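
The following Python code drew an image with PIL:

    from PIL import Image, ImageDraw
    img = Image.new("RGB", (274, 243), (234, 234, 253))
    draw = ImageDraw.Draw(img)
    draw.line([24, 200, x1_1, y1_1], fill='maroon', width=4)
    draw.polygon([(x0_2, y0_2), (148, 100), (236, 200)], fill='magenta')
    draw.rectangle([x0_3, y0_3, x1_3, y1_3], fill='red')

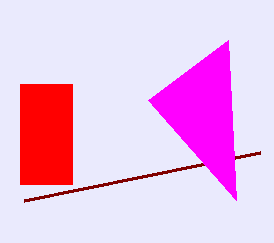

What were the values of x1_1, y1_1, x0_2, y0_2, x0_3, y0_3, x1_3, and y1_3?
x1_1 = 260, y1_1 = 152, x0_2 = 228, y0_2 = 40, x0_3 = 20, y0_3 = 84, x1_3 = 72, y1_3 = 184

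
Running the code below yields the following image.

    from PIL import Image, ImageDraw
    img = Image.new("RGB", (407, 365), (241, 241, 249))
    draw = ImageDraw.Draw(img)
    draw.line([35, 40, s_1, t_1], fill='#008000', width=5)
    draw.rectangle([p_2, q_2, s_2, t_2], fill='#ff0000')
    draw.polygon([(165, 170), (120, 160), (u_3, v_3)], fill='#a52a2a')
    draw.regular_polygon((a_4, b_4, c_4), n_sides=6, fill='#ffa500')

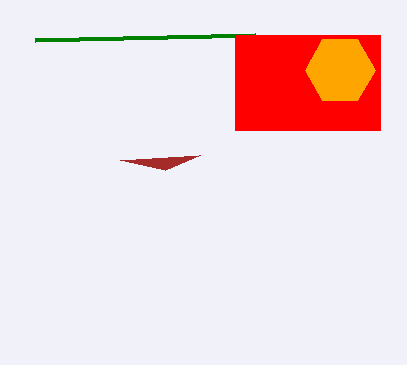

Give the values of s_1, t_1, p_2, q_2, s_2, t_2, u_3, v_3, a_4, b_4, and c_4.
s_1 = 255
t_1 = 35
p_2 = 235
q_2 = 35
s_2 = 380
t_2 = 130
u_3 = 200
v_3 = 155
a_4 = 340
b_4 = 70
c_4 = 35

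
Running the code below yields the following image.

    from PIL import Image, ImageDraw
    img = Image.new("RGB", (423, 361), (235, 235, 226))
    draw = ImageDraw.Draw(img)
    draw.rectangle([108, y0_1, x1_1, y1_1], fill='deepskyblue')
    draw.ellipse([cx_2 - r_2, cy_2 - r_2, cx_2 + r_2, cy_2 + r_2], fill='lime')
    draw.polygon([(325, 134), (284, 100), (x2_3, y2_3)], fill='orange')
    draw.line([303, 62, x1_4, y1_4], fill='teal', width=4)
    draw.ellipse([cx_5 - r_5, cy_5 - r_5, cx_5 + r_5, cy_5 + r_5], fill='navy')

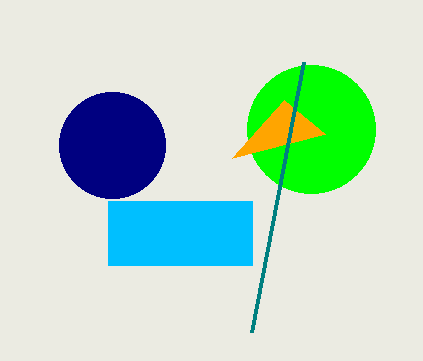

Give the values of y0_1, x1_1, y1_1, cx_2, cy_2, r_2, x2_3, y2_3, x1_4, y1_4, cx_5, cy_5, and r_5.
y0_1 = 201, x1_1 = 252, y1_1 = 265, cx_2 = 311, cy_2 = 129, r_2 = 64, x2_3 = 232, y2_3 = 158, x1_4 = 251, y1_4 = 332, cx_5 = 112, cy_5 = 145, r_5 = 53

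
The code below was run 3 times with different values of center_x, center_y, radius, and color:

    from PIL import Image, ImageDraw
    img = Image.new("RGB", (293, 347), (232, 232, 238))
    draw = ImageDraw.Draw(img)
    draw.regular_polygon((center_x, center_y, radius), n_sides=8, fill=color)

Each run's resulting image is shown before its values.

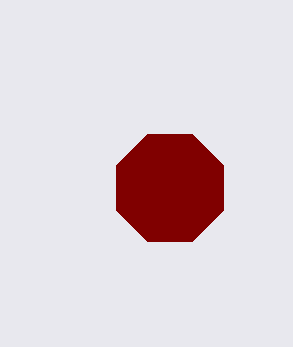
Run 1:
center_x = 170; center_y = 188; radius = 58; color = 'maroon'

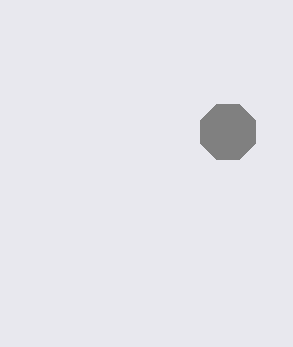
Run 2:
center_x = 228, center_y = 132, radius = 30, color = 'gray'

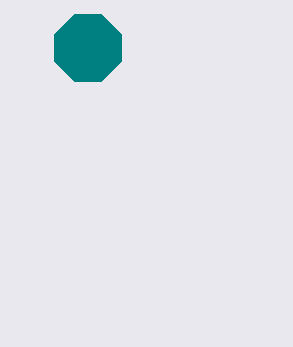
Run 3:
center_x = 88; center_y = 48; radius = 36; color = 'teal'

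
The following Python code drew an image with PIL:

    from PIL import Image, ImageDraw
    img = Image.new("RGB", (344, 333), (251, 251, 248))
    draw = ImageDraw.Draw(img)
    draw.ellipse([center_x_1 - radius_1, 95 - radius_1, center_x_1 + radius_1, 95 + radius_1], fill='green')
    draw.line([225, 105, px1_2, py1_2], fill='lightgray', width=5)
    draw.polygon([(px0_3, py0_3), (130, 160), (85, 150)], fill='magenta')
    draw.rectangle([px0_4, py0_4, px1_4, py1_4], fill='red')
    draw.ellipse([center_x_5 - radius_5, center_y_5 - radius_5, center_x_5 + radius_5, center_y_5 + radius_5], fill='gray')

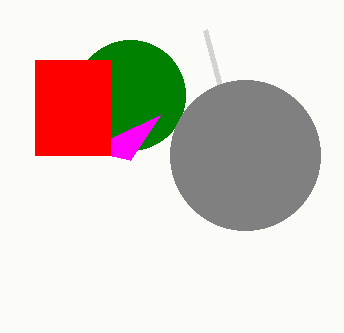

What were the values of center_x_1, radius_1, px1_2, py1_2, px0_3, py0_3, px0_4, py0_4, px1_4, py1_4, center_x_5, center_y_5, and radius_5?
center_x_1 = 130
radius_1 = 55
px1_2 = 205
py1_2 = 30
px0_3 = 160
py0_3 = 115
px0_4 = 35
py0_4 = 60
px1_4 = 110
py1_4 = 155
center_x_5 = 245
center_y_5 = 155
radius_5 = 75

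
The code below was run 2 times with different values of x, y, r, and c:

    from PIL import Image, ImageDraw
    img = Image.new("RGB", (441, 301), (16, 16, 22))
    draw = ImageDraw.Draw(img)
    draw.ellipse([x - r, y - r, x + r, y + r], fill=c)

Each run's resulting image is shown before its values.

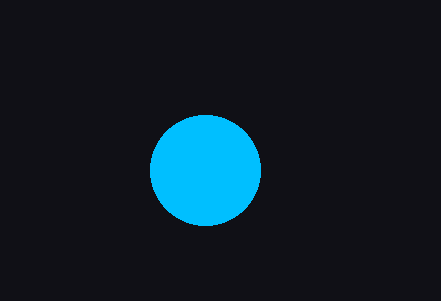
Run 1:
x = 205; y = 170; r = 55; c = 'deepskyblue'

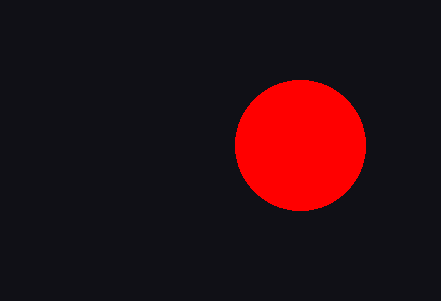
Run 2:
x = 300; y = 145; r = 65; c = 'red'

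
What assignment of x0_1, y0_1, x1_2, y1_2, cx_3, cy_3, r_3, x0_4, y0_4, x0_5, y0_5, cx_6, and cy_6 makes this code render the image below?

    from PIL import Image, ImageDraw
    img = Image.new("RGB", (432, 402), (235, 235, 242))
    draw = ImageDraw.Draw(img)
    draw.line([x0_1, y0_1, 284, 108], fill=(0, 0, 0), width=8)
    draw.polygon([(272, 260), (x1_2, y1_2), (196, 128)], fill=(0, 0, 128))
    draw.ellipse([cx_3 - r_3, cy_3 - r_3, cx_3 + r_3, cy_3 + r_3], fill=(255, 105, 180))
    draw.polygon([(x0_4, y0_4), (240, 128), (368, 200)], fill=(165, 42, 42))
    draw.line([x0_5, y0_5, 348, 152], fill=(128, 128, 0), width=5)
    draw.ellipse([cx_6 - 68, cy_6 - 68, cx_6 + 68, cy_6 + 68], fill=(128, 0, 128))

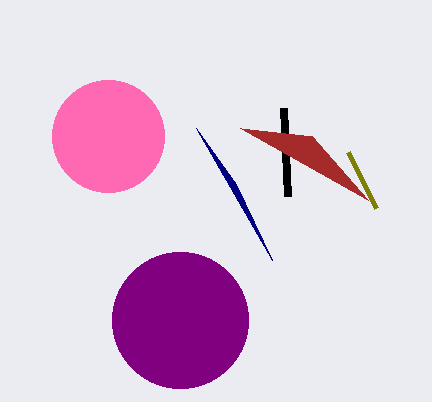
x0_1 = 288, y0_1 = 196, x1_2 = 236, y1_2 = 184, cx_3 = 108, cy_3 = 136, r_3 = 56, x0_4 = 312, y0_4 = 136, x0_5 = 376, y0_5 = 208, cx_6 = 180, cy_6 = 320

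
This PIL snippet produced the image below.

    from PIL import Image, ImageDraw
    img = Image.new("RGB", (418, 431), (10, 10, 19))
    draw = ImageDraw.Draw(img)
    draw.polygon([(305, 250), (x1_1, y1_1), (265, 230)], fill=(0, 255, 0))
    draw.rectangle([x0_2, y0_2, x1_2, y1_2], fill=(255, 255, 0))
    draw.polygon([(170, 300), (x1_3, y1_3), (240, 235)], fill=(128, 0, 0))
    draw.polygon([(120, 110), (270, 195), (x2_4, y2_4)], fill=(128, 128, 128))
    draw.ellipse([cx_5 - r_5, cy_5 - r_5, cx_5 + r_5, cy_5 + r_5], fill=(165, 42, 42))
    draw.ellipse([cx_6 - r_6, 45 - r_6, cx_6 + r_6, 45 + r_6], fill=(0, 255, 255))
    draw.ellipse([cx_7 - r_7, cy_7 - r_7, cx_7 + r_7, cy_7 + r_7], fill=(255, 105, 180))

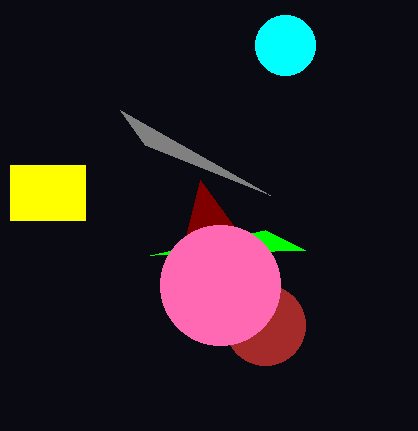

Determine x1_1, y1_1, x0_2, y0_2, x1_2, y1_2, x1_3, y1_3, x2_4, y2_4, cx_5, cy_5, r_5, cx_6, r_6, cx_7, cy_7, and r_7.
x1_1 = 150; y1_1 = 255; x0_2 = 10; y0_2 = 165; x1_2 = 85; y1_2 = 220; x1_3 = 200; y1_3 = 180; x2_4 = 145; y2_4 = 145; cx_5 = 265; cy_5 = 325; r_5 = 40; cx_6 = 285; r_6 = 30; cx_7 = 220; cy_7 = 285; r_7 = 60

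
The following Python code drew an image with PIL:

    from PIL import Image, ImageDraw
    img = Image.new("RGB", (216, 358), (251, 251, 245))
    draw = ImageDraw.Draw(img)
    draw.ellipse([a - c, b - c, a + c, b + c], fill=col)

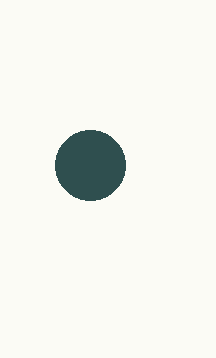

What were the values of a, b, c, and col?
a = 90; b = 165; c = 35; col = 'darkslategray'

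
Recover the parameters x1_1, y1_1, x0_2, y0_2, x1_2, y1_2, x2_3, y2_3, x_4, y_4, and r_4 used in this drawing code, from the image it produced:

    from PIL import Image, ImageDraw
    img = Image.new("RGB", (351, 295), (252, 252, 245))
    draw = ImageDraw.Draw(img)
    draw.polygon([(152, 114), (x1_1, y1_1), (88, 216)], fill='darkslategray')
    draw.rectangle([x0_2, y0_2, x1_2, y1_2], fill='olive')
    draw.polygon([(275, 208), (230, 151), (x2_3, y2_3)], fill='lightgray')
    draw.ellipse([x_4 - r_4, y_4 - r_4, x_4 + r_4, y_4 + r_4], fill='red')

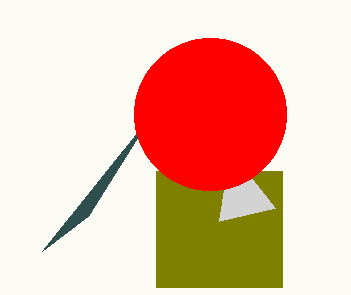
x1_1 = 42, y1_1 = 251, x0_2 = 156, y0_2 = 171, x1_2 = 282, y1_2 = 287, x2_3 = 219, y2_3 = 221, x_4 = 210, y_4 = 114, r_4 = 76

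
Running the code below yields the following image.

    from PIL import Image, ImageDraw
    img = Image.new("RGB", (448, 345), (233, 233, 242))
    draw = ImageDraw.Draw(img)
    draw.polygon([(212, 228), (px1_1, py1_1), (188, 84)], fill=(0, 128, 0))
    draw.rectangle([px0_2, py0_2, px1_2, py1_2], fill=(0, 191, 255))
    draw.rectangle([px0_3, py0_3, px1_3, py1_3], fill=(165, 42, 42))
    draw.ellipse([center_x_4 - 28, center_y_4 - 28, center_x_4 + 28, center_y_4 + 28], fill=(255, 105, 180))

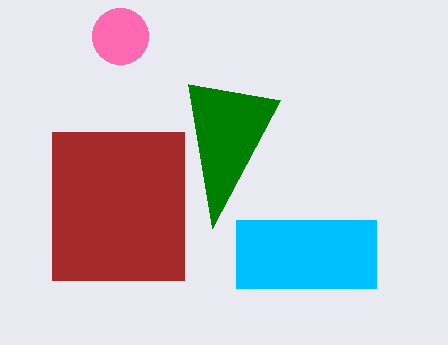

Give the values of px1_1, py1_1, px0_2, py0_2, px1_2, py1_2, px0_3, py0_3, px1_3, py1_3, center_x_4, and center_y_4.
px1_1 = 280
py1_1 = 100
px0_2 = 236
py0_2 = 220
px1_2 = 376
py1_2 = 288
px0_3 = 52
py0_3 = 132
px1_3 = 184
py1_3 = 280
center_x_4 = 120
center_y_4 = 36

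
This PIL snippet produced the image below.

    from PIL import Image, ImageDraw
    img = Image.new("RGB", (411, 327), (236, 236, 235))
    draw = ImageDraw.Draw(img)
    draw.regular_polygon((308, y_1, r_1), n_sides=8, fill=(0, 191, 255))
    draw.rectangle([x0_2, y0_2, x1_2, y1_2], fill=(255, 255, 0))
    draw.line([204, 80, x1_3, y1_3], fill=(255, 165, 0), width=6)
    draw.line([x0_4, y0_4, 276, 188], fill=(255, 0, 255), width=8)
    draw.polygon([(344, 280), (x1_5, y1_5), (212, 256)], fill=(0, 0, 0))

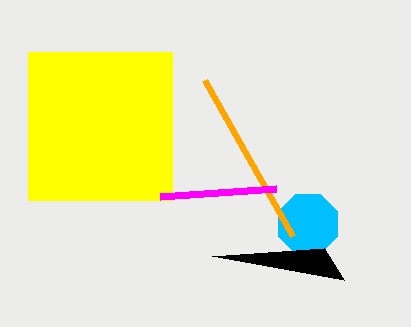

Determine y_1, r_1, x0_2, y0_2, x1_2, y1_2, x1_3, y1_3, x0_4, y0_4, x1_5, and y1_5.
y_1 = 224
r_1 = 32
x0_2 = 28
y0_2 = 52
x1_2 = 172
y1_2 = 200
x1_3 = 292
y1_3 = 236
x0_4 = 160
y0_4 = 196
x1_5 = 324
y1_5 = 248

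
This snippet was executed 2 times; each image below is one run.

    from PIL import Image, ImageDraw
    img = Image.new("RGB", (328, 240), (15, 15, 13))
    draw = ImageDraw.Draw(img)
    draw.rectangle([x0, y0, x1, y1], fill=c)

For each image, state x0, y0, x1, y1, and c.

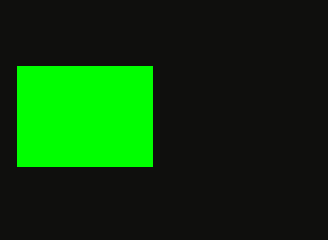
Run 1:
x0 = 17
y0 = 66
x1 = 152
y1 = 166
c = 'lime'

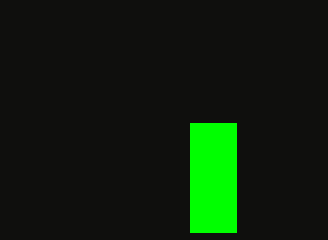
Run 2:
x0 = 190, y0 = 123, x1 = 236, y1 = 232, c = 'lime'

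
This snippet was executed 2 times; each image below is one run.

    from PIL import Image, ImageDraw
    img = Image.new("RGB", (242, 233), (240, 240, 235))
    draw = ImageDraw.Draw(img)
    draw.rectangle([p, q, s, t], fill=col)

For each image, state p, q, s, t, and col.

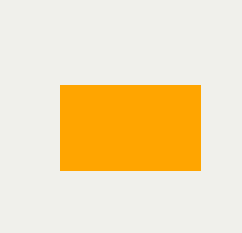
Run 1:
p = 60
q = 85
s = 200
t = 170
col = 'orange'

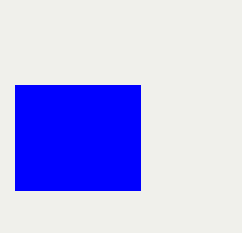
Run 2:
p = 15
q = 85
s = 140
t = 190
col = 'blue'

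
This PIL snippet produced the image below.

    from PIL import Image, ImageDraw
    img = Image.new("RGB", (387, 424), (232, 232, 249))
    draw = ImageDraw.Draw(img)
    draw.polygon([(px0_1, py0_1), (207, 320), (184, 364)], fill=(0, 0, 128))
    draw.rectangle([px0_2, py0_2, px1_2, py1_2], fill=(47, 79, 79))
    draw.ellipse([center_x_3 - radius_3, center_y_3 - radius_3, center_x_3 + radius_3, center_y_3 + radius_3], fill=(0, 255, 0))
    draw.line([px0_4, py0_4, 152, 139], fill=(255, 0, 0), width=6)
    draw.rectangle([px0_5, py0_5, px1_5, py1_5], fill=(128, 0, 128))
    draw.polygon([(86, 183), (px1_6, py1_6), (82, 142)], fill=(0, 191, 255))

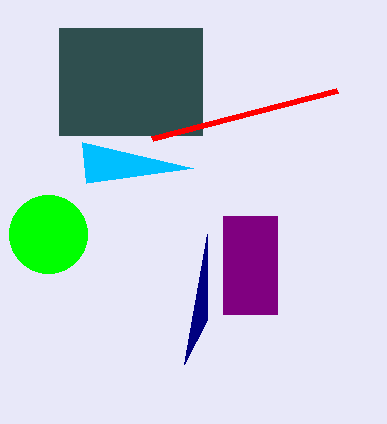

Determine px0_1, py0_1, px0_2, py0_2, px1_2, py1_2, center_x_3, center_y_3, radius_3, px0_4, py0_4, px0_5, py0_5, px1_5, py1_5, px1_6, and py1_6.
px0_1 = 207, py0_1 = 234, px0_2 = 59, py0_2 = 28, px1_2 = 202, py1_2 = 135, center_x_3 = 48, center_y_3 = 234, radius_3 = 39, px0_4 = 337, py0_4 = 91, px0_5 = 223, py0_5 = 216, px1_5 = 277, py1_5 = 314, px1_6 = 193, py1_6 = 168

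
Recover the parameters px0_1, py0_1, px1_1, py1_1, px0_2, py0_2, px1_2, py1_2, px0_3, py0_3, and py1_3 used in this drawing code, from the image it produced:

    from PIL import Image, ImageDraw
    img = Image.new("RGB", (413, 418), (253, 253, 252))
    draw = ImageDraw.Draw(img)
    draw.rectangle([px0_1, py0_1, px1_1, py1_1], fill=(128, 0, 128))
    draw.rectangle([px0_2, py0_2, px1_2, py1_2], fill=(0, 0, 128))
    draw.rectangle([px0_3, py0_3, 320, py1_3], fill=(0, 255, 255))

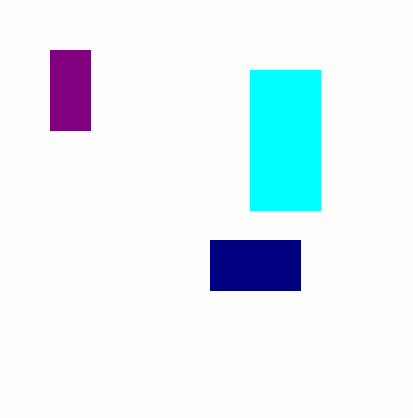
px0_1 = 50, py0_1 = 50, px1_1 = 90, py1_1 = 130, px0_2 = 210, py0_2 = 240, px1_2 = 300, py1_2 = 290, px0_3 = 250, py0_3 = 70, py1_3 = 210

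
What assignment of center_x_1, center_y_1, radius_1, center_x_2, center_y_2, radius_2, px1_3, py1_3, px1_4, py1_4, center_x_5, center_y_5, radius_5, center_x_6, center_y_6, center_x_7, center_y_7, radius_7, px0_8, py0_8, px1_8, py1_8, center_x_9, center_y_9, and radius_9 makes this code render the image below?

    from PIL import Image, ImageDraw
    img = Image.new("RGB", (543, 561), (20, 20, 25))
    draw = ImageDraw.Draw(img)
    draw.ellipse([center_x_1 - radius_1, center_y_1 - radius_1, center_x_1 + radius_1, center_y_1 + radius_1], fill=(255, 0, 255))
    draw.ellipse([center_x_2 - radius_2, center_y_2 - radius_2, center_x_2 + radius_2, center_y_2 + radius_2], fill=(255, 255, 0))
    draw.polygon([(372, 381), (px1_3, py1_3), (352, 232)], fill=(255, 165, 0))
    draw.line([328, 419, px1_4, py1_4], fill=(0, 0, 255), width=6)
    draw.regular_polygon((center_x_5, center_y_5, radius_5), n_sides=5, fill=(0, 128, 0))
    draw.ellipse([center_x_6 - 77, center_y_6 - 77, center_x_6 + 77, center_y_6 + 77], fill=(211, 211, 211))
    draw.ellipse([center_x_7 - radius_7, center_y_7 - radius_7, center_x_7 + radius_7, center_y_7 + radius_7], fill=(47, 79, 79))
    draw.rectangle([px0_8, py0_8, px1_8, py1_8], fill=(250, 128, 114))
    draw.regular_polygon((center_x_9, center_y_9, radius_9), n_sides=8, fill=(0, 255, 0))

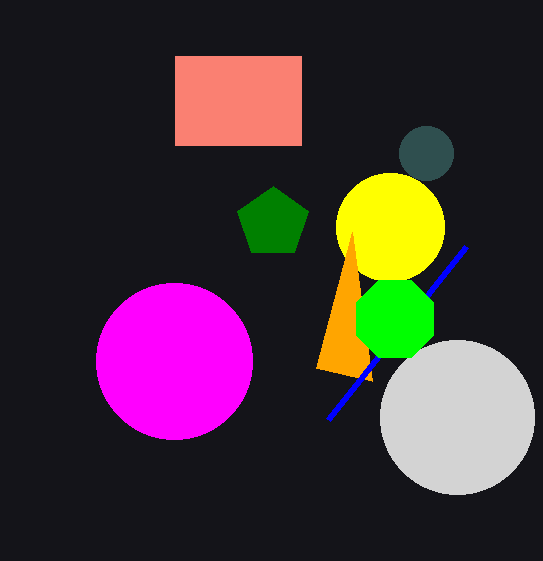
center_x_1 = 174
center_y_1 = 361
radius_1 = 78
center_x_2 = 390
center_y_2 = 227
radius_2 = 54
px1_3 = 316
py1_3 = 368
px1_4 = 466
py1_4 = 246
center_x_5 = 273
center_y_5 = 223
radius_5 = 37
center_x_6 = 457
center_y_6 = 417
center_x_7 = 426
center_y_7 = 153
radius_7 = 27
px0_8 = 175
py0_8 = 56
px1_8 = 301
py1_8 = 145
center_x_9 = 395
center_y_9 = 319
radius_9 = 42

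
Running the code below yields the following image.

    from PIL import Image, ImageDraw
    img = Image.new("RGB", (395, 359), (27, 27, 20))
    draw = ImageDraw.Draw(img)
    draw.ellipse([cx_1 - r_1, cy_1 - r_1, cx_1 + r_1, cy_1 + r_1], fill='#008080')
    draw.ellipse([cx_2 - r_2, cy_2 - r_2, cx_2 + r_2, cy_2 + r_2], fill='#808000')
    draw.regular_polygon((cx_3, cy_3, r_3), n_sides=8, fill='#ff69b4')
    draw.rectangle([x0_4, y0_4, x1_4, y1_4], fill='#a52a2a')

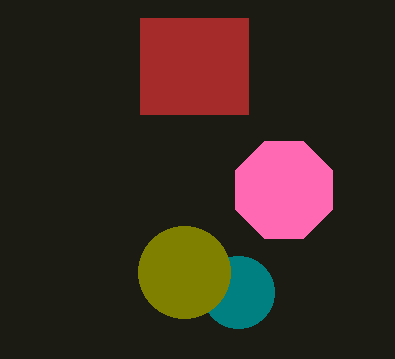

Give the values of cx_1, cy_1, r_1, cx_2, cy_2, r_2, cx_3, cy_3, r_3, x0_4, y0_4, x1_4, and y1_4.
cx_1 = 238, cy_1 = 292, r_1 = 36, cx_2 = 184, cy_2 = 272, r_2 = 46, cx_3 = 284, cy_3 = 190, r_3 = 52, x0_4 = 140, y0_4 = 18, x1_4 = 248, y1_4 = 114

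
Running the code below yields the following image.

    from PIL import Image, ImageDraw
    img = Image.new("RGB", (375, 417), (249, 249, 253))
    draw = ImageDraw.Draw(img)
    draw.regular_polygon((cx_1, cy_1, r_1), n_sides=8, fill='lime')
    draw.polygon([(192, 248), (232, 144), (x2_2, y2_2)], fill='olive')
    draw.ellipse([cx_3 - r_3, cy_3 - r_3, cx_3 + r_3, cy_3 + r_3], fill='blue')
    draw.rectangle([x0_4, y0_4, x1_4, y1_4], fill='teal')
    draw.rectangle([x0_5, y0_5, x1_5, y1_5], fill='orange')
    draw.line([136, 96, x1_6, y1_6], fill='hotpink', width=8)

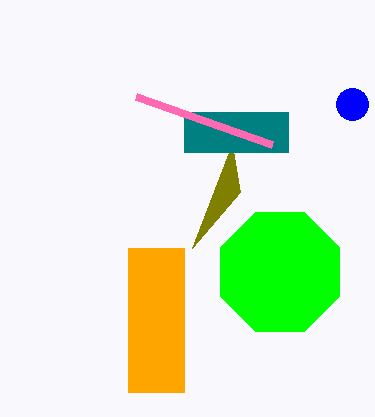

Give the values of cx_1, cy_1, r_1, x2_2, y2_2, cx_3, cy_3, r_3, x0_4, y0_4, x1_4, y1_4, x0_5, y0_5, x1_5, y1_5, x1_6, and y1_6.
cx_1 = 280
cy_1 = 272
r_1 = 64
x2_2 = 240
y2_2 = 192
cx_3 = 352
cy_3 = 104
r_3 = 16
x0_4 = 184
y0_4 = 112
x1_4 = 288
y1_4 = 152
x0_5 = 128
y0_5 = 248
x1_5 = 184
y1_5 = 392
x1_6 = 272
y1_6 = 144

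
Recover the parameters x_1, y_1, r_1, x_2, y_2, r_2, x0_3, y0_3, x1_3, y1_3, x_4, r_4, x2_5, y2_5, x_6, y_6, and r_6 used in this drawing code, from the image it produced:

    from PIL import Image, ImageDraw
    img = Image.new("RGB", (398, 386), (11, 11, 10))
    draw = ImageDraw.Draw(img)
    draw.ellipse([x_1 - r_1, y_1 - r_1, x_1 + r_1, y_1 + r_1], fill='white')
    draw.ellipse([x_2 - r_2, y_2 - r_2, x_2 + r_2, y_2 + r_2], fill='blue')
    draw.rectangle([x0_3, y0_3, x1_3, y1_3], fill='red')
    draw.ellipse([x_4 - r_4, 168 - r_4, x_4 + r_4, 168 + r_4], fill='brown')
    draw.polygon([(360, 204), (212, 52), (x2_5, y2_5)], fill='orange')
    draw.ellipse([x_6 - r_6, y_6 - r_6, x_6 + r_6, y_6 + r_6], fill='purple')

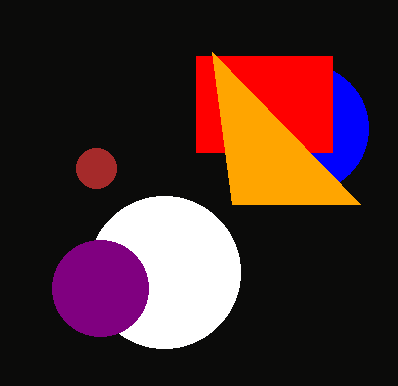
x_1 = 164; y_1 = 272; r_1 = 76; x_2 = 304; y_2 = 128; r_2 = 64; x0_3 = 196; y0_3 = 56; x1_3 = 332; y1_3 = 152; x_4 = 96; r_4 = 20; x2_5 = 232; y2_5 = 204; x_6 = 100; y_6 = 288; r_6 = 48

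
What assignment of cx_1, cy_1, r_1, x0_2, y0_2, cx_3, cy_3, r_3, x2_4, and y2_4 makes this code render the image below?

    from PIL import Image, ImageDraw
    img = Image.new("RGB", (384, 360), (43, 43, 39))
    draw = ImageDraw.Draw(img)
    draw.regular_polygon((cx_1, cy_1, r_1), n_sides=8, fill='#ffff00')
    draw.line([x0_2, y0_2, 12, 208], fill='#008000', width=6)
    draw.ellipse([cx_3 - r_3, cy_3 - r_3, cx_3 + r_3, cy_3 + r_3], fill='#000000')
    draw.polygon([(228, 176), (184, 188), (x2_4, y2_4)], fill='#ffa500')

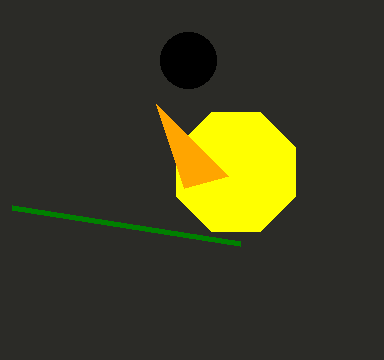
cx_1 = 236
cy_1 = 172
r_1 = 64
x0_2 = 240
y0_2 = 244
cx_3 = 188
cy_3 = 60
r_3 = 28
x2_4 = 156
y2_4 = 104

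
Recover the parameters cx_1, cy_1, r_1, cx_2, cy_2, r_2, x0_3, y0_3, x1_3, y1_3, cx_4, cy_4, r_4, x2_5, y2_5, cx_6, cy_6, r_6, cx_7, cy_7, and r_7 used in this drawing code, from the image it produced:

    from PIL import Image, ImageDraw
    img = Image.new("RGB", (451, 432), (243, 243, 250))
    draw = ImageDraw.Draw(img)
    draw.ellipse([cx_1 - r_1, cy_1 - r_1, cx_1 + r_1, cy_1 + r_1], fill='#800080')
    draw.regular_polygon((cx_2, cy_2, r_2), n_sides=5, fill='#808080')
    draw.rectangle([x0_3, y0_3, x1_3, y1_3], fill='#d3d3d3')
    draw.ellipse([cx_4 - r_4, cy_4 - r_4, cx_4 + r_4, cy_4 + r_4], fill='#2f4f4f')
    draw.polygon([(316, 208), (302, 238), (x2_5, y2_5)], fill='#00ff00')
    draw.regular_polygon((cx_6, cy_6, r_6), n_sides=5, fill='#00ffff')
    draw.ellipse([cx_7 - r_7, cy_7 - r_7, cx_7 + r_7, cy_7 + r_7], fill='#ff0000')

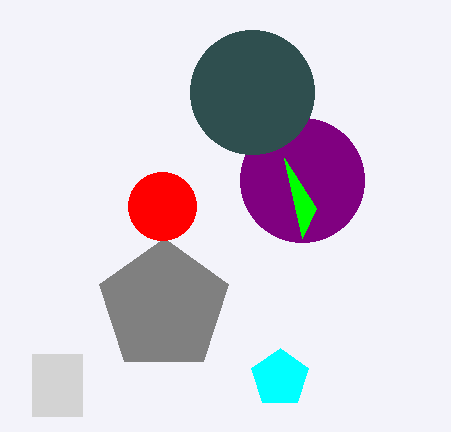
cx_1 = 302, cy_1 = 180, r_1 = 62, cx_2 = 164, cy_2 = 306, r_2 = 68, x0_3 = 32, y0_3 = 354, x1_3 = 82, y1_3 = 416, cx_4 = 252, cy_4 = 92, r_4 = 62, x2_5 = 284, y2_5 = 158, cx_6 = 280, cy_6 = 378, r_6 = 30, cx_7 = 162, cy_7 = 206, r_7 = 34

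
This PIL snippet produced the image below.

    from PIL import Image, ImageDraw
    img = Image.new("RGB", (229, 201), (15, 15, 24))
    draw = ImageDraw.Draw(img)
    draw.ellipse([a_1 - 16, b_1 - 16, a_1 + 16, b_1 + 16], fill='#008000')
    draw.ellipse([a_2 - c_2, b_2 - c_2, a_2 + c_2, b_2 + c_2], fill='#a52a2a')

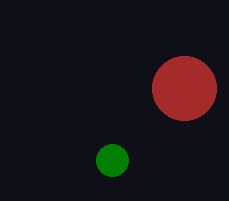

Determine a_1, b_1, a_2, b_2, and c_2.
a_1 = 112
b_1 = 160
a_2 = 184
b_2 = 88
c_2 = 32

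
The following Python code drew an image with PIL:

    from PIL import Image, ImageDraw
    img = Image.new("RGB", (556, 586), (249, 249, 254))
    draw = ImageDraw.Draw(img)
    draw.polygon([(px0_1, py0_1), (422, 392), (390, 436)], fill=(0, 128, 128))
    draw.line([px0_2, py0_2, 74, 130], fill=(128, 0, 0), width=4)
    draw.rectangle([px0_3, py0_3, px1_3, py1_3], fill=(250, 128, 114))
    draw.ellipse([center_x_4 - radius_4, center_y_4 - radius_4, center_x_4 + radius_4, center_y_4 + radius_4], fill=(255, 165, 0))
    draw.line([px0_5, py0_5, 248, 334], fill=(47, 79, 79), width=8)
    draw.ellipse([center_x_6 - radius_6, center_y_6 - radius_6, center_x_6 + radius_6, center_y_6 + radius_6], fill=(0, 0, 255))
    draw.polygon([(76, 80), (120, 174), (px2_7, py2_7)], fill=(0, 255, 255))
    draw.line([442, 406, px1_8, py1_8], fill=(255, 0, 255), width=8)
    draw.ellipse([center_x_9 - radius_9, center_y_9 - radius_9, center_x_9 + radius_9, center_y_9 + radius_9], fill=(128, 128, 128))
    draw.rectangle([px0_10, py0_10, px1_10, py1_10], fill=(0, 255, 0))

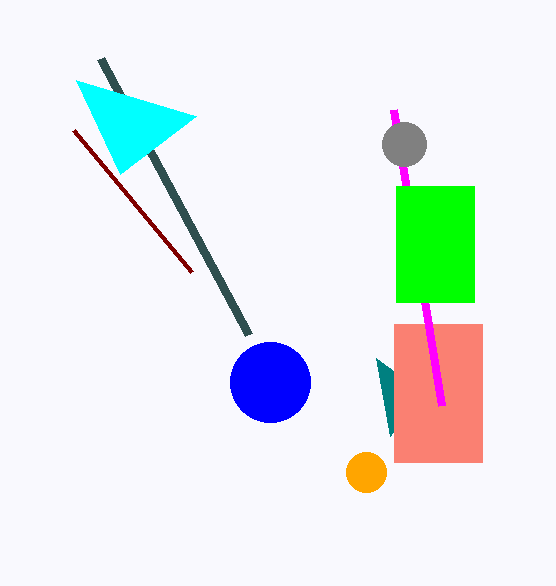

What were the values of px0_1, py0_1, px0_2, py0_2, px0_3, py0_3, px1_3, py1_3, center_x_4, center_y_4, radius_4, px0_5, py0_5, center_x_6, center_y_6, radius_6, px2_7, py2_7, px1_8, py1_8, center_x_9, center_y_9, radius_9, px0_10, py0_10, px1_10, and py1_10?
px0_1 = 376, py0_1 = 358, px0_2 = 192, py0_2 = 272, px0_3 = 394, py0_3 = 324, px1_3 = 482, py1_3 = 462, center_x_4 = 366, center_y_4 = 472, radius_4 = 20, px0_5 = 100, py0_5 = 58, center_x_6 = 270, center_y_6 = 382, radius_6 = 40, px2_7 = 196, py2_7 = 116, px1_8 = 394, py1_8 = 110, center_x_9 = 404, center_y_9 = 144, radius_9 = 22, px0_10 = 396, py0_10 = 186, px1_10 = 474, py1_10 = 302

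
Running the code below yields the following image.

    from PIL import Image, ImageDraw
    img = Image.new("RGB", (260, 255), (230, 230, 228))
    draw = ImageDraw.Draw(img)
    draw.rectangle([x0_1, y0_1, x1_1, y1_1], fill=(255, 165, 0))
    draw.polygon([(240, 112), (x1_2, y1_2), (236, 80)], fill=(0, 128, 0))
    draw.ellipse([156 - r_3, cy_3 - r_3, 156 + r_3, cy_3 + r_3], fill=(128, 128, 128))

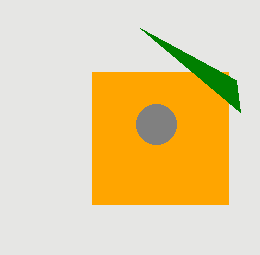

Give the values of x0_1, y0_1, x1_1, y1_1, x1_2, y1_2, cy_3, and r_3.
x0_1 = 92
y0_1 = 72
x1_1 = 228
y1_1 = 204
x1_2 = 140
y1_2 = 28
cy_3 = 124
r_3 = 20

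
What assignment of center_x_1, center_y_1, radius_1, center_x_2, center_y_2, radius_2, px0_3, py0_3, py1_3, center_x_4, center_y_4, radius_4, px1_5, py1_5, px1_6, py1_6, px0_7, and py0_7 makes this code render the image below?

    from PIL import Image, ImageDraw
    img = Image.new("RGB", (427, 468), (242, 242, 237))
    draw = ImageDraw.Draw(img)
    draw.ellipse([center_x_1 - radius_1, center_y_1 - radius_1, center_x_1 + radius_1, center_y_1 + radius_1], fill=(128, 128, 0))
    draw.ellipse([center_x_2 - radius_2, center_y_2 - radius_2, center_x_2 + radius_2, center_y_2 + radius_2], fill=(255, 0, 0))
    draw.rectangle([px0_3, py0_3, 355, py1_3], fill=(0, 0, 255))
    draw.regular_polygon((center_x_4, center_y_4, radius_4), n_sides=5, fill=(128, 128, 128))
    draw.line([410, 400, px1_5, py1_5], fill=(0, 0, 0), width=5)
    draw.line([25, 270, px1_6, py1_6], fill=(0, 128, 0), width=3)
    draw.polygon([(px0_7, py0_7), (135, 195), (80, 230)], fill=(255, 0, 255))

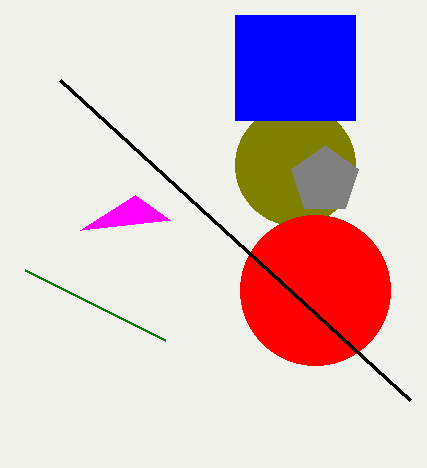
center_x_1 = 295; center_y_1 = 165; radius_1 = 60; center_x_2 = 315; center_y_2 = 290; radius_2 = 75; px0_3 = 235; py0_3 = 15; py1_3 = 120; center_x_4 = 325; center_y_4 = 180; radius_4 = 35; px1_5 = 60; py1_5 = 80; px1_6 = 165; py1_6 = 340; px0_7 = 170; py0_7 = 220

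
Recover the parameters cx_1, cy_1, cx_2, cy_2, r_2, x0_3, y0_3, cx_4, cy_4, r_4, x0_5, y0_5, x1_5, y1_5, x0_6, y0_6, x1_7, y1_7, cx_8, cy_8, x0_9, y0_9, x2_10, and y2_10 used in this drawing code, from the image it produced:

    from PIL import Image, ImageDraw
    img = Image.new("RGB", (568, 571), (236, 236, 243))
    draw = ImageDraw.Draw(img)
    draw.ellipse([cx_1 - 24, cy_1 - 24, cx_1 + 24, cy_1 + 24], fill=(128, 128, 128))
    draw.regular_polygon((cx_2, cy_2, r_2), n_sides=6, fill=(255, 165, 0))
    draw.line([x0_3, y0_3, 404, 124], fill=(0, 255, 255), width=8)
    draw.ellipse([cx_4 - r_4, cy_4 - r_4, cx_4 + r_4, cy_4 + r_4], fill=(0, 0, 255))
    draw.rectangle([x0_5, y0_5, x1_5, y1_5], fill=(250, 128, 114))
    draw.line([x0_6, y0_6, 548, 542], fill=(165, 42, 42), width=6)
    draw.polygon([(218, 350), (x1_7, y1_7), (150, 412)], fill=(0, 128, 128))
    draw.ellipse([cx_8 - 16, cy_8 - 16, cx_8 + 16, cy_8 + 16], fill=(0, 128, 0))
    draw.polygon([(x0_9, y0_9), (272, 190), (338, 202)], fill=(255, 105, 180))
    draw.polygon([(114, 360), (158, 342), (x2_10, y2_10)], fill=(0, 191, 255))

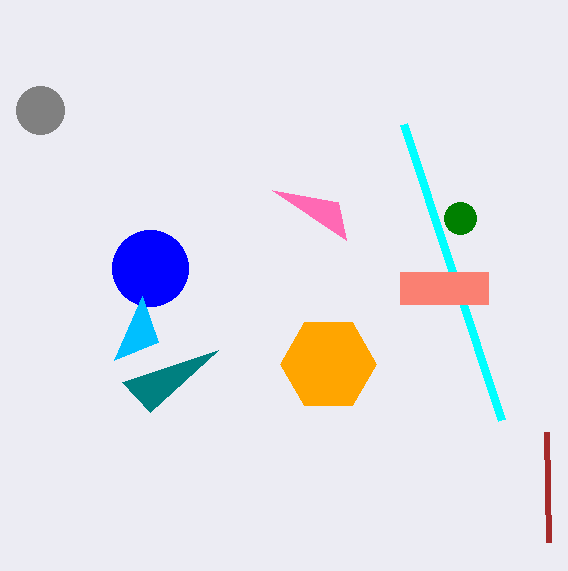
cx_1 = 40; cy_1 = 110; cx_2 = 328; cy_2 = 364; r_2 = 48; x0_3 = 502; y0_3 = 420; cx_4 = 150; cy_4 = 268; r_4 = 38; x0_5 = 400; y0_5 = 272; x1_5 = 488; y1_5 = 304; x0_6 = 546; y0_6 = 432; x1_7 = 122; y1_7 = 382; cx_8 = 460; cy_8 = 218; x0_9 = 346; y0_9 = 240; x2_10 = 142; y2_10 = 296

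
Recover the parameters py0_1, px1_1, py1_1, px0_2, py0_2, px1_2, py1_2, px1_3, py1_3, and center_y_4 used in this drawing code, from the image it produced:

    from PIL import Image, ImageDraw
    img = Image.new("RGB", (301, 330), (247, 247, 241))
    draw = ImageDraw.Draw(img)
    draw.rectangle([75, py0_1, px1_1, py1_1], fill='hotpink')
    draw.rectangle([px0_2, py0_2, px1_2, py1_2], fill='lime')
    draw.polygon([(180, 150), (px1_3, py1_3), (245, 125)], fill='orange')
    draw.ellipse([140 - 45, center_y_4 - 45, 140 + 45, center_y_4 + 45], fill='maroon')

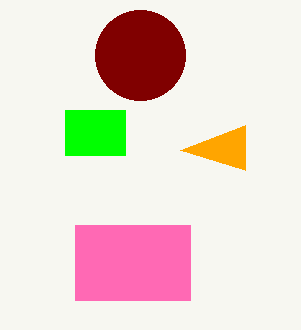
py0_1 = 225; px1_1 = 190; py1_1 = 300; px0_2 = 65; py0_2 = 110; px1_2 = 125; py1_2 = 155; px1_3 = 245; py1_3 = 170; center_y_4 = 55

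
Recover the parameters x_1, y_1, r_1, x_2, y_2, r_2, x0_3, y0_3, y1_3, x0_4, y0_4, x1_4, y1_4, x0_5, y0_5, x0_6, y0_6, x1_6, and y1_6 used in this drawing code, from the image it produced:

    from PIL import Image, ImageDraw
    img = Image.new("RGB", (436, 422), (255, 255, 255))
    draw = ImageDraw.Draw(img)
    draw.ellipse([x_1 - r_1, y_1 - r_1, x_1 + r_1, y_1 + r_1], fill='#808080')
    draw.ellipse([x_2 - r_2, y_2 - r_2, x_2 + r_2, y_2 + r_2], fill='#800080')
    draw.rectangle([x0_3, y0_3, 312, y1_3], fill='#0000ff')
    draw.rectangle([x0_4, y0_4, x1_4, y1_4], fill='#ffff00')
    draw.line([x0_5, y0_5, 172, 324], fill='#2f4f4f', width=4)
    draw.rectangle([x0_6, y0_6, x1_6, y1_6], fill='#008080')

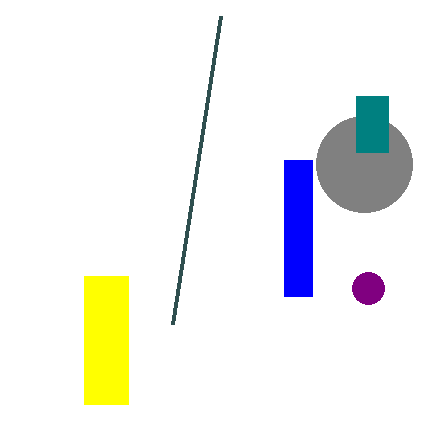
x_1 = 364, y_1 = 164, r_1 = 48, x_2 = 368, y_2 = 288, r_2 = 16, x0_3 = 284, y0_3 = 160, y1_3 = 296, x0_4 = 84, y0_4 = 276, x1_4 = 128, y1_4 = 404, x0_5 = 220, y0_5 = 16, x0_6 = 356, y0_6 = 96, x1_6 = 388, y1_6 = 152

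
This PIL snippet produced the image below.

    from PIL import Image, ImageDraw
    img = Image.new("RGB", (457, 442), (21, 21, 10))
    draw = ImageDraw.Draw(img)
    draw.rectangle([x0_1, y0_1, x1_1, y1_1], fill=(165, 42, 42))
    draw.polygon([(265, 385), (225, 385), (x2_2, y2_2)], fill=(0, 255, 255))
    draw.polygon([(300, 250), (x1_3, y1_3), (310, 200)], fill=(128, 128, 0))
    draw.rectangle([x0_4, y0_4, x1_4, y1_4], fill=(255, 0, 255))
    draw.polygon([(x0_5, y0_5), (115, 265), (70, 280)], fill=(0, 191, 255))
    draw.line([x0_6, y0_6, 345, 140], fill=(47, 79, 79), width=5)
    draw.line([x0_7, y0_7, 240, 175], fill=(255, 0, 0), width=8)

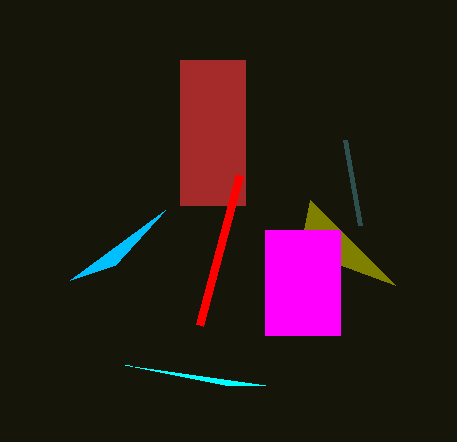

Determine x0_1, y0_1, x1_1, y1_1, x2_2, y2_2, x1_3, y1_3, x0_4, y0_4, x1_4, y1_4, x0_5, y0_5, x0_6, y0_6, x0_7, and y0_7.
x0_1 = 180
y0_1 = 60
x1_1 = 245
y1_1 = 205
x2_2 = 125
y2_2 = 365
x1_3 = 395
y1_3 = 285
x0_4 = 265
y0_4 = 230
x1_4 = 340
y1_4 = 335
x0_5 = 165
y0_5 = 210
x0_6 = 360
y0_6 = 225
x0_7 = 200
y0_7 = 325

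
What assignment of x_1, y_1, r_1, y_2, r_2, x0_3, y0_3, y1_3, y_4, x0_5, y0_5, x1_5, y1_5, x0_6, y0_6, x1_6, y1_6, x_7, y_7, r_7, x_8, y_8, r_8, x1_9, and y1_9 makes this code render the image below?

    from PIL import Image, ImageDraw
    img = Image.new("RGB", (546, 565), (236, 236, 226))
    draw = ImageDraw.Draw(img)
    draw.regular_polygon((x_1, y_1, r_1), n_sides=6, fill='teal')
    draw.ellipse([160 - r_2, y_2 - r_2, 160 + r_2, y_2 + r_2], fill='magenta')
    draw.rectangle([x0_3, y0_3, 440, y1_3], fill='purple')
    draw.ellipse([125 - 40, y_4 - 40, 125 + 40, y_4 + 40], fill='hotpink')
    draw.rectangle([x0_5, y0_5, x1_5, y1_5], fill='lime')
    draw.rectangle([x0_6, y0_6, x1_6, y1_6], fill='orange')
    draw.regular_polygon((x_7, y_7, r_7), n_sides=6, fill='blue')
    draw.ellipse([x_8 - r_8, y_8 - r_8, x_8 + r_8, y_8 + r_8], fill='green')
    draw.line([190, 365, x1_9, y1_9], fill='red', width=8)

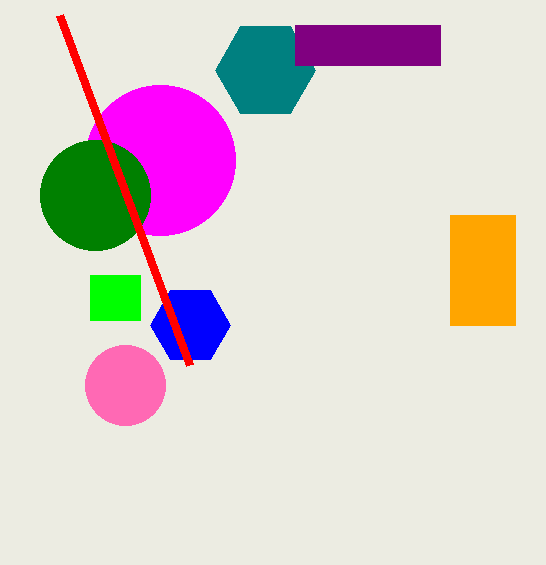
x_1 = 265, y_1 = 70, r_1 = 50, y_2 = 160, r_2 = 75, x0_3 = 295, y0_3 = 25, y1_3 = 65, y_4 = 385, x0_5 = 90, y0_5 = 275, x1_5 = 140, y1_5 = 320, x0_6 = 450, y0_6 = 215, x1_6 = 515, y1_6 = 325, x_7 = 190, y_7 = 325, r_7 = 40, x_8 = 95, y_8 = 195, r_8 = 55, x1_9 = 60, y1_9 = 15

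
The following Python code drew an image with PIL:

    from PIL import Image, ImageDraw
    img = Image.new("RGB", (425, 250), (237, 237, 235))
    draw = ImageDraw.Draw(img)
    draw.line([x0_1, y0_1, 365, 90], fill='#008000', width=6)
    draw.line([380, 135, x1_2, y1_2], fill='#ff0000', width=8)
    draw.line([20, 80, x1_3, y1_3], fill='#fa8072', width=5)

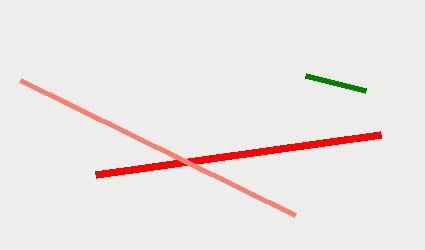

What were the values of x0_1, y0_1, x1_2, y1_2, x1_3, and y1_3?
x0_1 = 305; y0_1 = 75; x1_2 = 95; y1_2 = 175; x1_3 = 295; y1_3 = 215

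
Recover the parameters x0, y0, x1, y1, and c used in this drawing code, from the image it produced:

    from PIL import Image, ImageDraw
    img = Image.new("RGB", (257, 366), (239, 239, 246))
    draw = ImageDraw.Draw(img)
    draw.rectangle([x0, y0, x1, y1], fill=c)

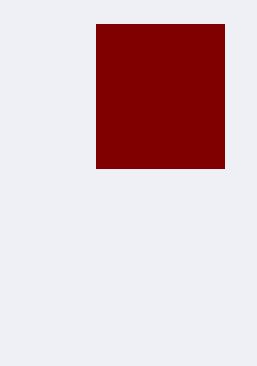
x0 = 96, y0 = 24, x1 = 224, y1 = 168, c = 'maroon'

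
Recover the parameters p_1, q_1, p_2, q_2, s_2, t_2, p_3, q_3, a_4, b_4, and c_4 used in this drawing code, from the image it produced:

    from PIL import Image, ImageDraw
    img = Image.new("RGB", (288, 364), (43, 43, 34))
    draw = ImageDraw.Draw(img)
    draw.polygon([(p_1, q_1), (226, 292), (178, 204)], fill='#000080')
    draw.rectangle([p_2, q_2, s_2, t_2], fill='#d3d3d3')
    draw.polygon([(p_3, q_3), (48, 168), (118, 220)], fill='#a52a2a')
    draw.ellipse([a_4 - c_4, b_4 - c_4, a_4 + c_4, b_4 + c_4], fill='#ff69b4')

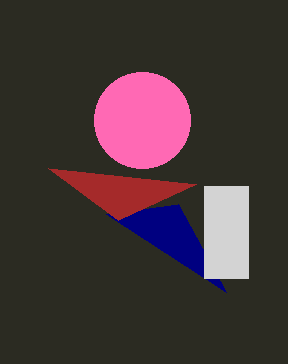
p_1 = 106, q_1 = 214, p_2 = 204, q_2 = 186, s_2 = 248, t_2 = 278, p_3 = 196, q_3 = 184, a_4 = 142, b_4 = 120, c_4 = 48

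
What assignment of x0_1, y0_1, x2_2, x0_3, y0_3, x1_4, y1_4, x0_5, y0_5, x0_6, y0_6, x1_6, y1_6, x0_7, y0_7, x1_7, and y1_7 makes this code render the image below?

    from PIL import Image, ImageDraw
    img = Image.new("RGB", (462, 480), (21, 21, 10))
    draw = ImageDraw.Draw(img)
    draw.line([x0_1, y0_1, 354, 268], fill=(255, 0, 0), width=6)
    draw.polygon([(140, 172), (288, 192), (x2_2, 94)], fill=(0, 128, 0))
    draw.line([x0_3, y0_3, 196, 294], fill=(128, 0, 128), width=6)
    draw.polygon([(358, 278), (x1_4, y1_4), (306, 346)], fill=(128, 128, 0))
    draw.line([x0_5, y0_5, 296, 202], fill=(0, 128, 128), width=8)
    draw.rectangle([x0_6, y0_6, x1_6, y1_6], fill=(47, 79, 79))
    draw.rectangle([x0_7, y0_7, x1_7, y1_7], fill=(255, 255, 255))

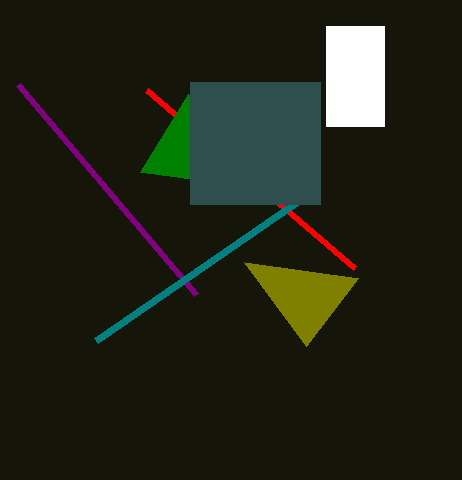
x0_1 = 146; y0_1 = 90; x2_2 = 188; x0_3 = 18; y0_3 = 84; x1_4 = 244; y1_4 = 262; x0_5 = 96; y0_5 = 340; x0_6 = 190; y0_6 = 82; x1_6 = 320; y1_6 = 204; x0_7 = 326; y0_7 = 26; x1_7 = 384; y1_7 = 126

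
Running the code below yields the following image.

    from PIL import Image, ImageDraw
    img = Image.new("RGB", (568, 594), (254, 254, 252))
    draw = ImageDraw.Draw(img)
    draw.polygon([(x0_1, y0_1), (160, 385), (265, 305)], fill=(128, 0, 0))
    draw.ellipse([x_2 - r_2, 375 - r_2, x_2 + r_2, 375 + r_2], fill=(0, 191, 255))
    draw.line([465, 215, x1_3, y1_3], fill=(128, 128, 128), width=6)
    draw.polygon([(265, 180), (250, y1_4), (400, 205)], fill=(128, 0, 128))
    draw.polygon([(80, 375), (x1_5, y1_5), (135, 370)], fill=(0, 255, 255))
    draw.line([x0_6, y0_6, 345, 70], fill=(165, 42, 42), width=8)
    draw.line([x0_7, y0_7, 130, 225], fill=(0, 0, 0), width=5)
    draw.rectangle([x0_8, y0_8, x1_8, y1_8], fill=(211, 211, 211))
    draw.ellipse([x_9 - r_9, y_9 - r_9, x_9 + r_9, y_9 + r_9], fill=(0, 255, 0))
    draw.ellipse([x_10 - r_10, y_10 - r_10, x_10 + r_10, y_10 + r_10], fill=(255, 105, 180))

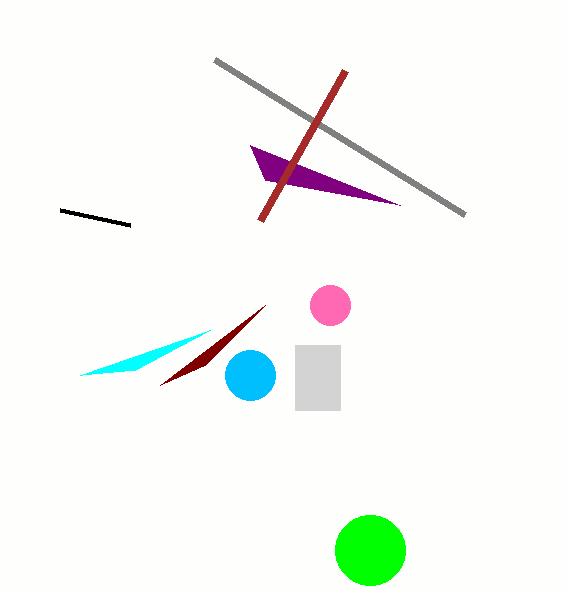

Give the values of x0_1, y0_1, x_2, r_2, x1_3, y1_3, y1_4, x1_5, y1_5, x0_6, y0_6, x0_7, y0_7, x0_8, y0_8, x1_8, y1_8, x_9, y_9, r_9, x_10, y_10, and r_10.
x0_1 = 205, y0_1 = 365, x_2 = 250, r_2 = 25, x1_3 = 215, y1_3 = 60, y1_4 = 145, x1_5 = 210, y1_5 = 330, x0_6 = 260, y0_6 = 220, x0_7 = 60, y0_7 = 210, x0_8 = 295, y0_8 = 345, x1_8 = 340, y1_8 = 410, x_9 = 370, y_9 = 550, r_9 = 35, x_10 = 330, y_10 = 305, r_10 = 20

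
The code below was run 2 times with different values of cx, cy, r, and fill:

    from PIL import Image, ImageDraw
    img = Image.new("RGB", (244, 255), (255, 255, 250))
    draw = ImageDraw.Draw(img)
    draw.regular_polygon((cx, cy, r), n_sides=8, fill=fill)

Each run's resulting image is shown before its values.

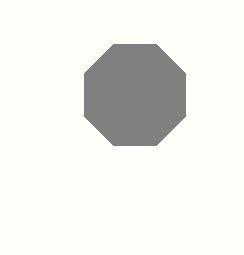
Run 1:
cx = 135
cy = 95
r = 55
fill = 'gray'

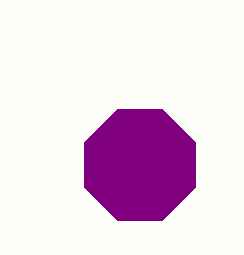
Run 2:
cx = 140
cy = 165
r = 60
fill = 'purple'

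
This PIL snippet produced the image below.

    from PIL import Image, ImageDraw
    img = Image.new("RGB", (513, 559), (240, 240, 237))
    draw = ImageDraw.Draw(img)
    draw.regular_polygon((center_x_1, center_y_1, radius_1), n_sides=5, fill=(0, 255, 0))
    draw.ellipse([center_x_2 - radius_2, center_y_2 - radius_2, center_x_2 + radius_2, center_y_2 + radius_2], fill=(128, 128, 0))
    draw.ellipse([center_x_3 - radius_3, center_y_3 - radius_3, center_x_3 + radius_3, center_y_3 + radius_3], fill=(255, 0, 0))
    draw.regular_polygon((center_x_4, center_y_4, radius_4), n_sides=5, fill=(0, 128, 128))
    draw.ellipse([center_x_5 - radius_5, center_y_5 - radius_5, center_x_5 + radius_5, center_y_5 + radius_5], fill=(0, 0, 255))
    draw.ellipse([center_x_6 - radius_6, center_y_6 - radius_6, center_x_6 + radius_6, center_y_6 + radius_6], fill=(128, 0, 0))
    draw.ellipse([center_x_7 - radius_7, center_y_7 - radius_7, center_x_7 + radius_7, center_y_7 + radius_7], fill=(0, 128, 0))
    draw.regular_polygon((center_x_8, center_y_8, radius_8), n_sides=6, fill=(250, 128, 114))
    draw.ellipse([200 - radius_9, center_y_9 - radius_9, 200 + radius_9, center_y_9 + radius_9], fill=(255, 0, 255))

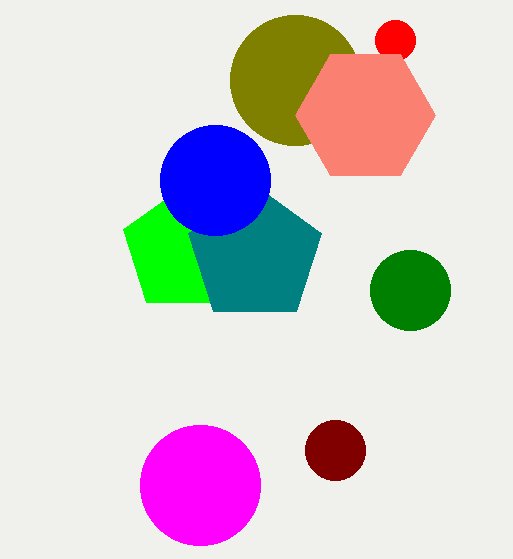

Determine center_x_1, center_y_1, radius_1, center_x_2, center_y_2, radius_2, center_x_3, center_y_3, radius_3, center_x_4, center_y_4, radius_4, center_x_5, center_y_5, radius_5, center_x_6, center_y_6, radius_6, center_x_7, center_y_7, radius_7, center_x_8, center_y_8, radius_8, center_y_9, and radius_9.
center_x_1 = 185
center_y_1 = 250
radius_1 = 65
center_x_2 = 295
center_y_2 = 80
radius_2 = 65
center_x_3 = 395
center_y_3 = 40
radius_3 = 20
center_x_4 = 255
center_y_4 = 255
radius_4 = 70
center_x_5 = 215
center_y_5 = 180
radius_5 = 55
center_x_6 = 335
center_y_6 = 450
radius_6 = 30
center_x_7 = 410
center_y_7 = 290
radius_7 = 40
center_x_8 = 365
center_y_8 = 115
radius_8 = 70
center_y_9 = 485
radius_9 = 60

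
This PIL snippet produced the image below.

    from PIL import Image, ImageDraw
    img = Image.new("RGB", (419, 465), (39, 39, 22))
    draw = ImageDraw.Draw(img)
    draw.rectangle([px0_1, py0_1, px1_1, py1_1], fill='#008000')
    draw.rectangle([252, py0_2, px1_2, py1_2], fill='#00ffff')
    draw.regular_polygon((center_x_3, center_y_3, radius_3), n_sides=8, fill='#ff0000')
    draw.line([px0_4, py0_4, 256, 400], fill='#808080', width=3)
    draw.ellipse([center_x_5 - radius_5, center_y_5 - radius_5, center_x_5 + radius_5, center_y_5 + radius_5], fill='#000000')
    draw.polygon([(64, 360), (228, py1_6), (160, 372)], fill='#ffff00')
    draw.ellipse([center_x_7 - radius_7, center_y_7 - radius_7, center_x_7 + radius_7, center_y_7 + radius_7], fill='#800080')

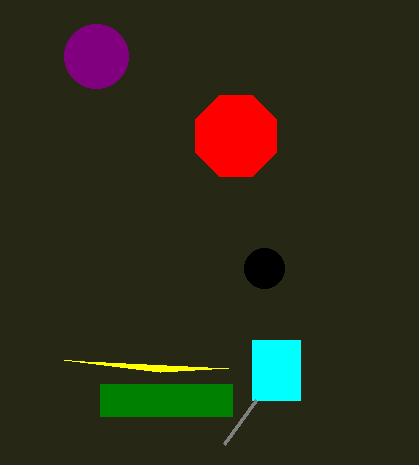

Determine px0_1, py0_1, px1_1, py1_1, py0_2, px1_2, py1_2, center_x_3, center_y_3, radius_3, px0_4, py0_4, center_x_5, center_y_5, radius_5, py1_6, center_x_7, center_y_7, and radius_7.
px0_1 = 100, py0_1 = 384, px1_1 = 232, py1_1 = 416, py0_2 = 340, px1_2 = 300, py1_2 = 400, center_x_3 = 236, center_y_3 = 136, radius_3 = 44, px0_4 = 224, py0_4 = 444, center_x_5 = 264, center_y_5 = 268, radius_5 = 20, py1_6 = 368, center_x_7 = 96, center_y_7 = 56, radius_7 = 32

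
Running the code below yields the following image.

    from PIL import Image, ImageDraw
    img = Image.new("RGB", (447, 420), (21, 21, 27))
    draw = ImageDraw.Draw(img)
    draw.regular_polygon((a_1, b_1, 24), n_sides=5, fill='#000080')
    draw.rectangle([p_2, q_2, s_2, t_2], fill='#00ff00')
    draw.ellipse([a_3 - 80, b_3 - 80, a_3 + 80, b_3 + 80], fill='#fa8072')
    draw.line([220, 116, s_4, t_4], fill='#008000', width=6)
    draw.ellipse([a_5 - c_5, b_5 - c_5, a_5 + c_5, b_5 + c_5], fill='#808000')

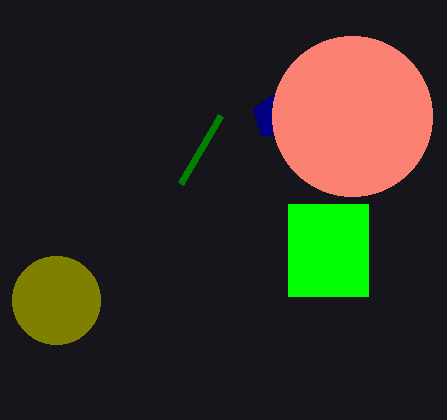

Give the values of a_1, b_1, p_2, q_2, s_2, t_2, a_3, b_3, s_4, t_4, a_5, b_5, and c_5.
a_1 = 276, b_1 = 116, p_2 = 288, q_2 = 204, s_2 = 368, t_2 = 296, a_3 = 352, b_3 = 116, s_4 = 180, t_4 = 184, a_5 = 56, b_5 = 300, c_5 = 44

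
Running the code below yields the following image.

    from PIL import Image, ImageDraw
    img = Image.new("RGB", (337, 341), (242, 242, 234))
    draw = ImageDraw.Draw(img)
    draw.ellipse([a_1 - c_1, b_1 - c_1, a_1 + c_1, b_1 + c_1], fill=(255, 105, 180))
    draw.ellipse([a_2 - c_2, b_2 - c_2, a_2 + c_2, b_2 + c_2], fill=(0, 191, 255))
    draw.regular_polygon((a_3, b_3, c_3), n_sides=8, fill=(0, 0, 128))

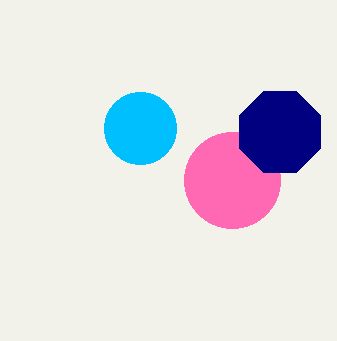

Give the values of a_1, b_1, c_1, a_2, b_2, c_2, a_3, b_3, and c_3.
a_1 = 232
b_1 = 180
c_1 = 48
a_2 = 140
b_2 = 128
c_2 = 36
a_3 = 280
b_3 = 132
c_3 = 44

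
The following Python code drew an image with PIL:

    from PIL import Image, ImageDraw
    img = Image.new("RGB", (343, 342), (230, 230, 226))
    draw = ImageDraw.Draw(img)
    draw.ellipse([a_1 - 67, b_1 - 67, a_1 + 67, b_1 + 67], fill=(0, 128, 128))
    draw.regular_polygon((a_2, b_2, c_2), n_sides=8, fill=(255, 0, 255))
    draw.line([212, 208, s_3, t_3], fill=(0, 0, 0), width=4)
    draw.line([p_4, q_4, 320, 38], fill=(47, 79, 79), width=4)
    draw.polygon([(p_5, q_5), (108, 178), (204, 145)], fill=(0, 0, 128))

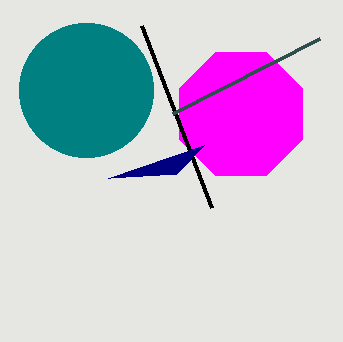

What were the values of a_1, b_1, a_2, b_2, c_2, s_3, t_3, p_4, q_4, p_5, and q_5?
a_1 = 86; b_1 = 90; a_2 = 241; b_2 = 114; c_2 = 67; s_3 = 142; t_3 = 26; p_4 = 173; q_4 = 113; p_5 = 176; q_5 = 174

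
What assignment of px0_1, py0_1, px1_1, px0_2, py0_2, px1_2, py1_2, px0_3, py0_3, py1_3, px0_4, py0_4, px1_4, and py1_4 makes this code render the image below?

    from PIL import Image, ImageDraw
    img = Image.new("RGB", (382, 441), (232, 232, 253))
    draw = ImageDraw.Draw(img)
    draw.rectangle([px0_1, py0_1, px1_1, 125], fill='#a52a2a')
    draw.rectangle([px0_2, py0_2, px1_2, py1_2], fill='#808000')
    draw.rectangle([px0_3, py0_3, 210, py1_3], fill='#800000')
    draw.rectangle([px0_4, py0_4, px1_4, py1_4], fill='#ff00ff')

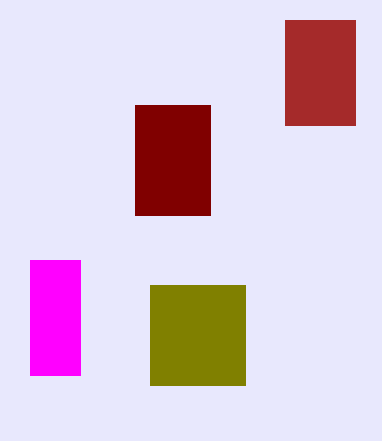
px0_1 = 285, py0_1 = 20, px1_1 = 355, px0_2 = 150, py0_2 = 285, px1_2 = 245, py1_2 = 385, px0_3 = 135, py0_3 = 105, py1_3 = 215, px0_4 = 30, py0_4 = 260, px1_4 = 80, py1_4 = 375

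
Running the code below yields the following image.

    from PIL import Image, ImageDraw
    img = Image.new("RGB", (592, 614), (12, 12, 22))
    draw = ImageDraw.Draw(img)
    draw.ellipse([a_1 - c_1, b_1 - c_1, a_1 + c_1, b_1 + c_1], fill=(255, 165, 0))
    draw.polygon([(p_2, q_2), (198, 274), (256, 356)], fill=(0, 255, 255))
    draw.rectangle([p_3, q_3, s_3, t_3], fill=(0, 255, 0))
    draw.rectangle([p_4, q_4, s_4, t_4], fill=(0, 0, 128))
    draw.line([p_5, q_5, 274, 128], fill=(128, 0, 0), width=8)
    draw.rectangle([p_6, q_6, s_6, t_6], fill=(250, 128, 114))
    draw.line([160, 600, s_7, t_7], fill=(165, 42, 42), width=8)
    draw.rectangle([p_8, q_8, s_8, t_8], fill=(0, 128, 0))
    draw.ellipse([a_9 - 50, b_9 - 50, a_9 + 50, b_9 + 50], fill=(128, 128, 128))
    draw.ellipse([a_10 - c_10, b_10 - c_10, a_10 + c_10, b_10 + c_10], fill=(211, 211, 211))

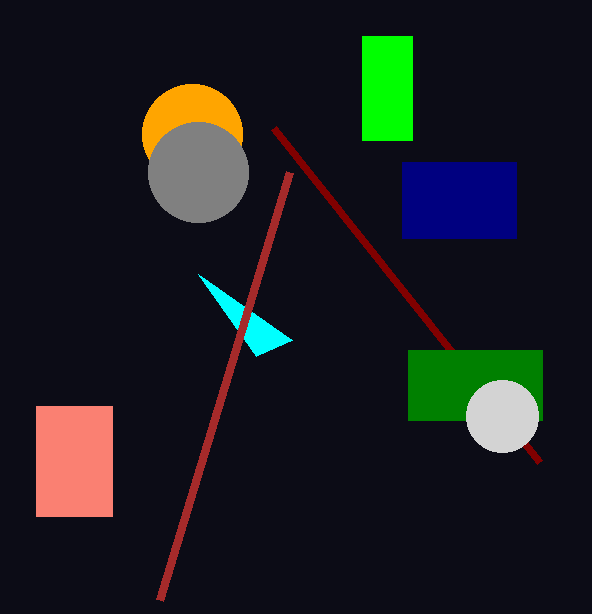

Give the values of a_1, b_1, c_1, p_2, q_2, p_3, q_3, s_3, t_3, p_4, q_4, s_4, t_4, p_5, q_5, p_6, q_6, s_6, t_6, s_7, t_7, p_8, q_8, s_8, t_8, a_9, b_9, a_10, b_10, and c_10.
a_1 = 192, b_1 = 134, c_1 = 50, p_2 = 292, q_2 = 340, p_3 = 362, q_3 = 36, s_3 = 412, t_3 = 140, p_4 = 402, q_4 = 162, s_4 = 516, t_4 = 238, p_5 = 540, q_5 = 462, p_6 = 36, q_6 = 406, s_6 = 112, t_6 = 516, s_7 = 290, t_7 = 172, p_8 = 408, q_8 = 350, s_8 = 542, t_8 = 420, a_9 = 198, b_9 = 172, a_10 = 502, b_10 = 416, c_10 = 36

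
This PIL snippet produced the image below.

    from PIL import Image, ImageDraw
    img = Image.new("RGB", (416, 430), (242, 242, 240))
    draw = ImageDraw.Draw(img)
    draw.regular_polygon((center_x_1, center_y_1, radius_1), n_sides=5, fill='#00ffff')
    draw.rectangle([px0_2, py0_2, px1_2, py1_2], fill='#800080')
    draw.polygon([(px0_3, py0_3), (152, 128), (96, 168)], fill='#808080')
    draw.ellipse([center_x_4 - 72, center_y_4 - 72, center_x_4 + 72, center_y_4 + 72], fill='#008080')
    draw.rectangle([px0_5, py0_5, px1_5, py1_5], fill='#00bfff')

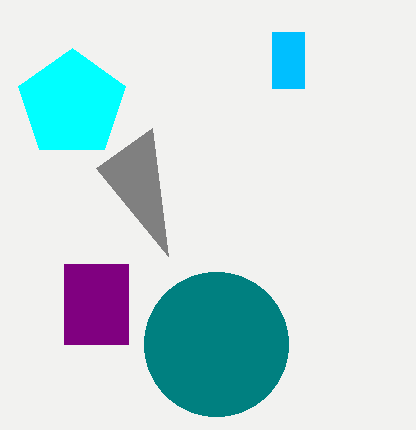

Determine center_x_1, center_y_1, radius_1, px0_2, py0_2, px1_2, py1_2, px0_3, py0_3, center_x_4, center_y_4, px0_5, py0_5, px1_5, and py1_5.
center_x_1 = 72; center_y_1 = 104; radius_1 = 56; px0_2 = 64; py0_2 = 264; px1_2 = 128; py1_2 = 344; px0_3 = 168; py0_3 = 256; center_x_4 = 216; center_y_4 = 344; px0_5 = 272; py0_5 = 32; px1_5 = 304; py1_5 = 88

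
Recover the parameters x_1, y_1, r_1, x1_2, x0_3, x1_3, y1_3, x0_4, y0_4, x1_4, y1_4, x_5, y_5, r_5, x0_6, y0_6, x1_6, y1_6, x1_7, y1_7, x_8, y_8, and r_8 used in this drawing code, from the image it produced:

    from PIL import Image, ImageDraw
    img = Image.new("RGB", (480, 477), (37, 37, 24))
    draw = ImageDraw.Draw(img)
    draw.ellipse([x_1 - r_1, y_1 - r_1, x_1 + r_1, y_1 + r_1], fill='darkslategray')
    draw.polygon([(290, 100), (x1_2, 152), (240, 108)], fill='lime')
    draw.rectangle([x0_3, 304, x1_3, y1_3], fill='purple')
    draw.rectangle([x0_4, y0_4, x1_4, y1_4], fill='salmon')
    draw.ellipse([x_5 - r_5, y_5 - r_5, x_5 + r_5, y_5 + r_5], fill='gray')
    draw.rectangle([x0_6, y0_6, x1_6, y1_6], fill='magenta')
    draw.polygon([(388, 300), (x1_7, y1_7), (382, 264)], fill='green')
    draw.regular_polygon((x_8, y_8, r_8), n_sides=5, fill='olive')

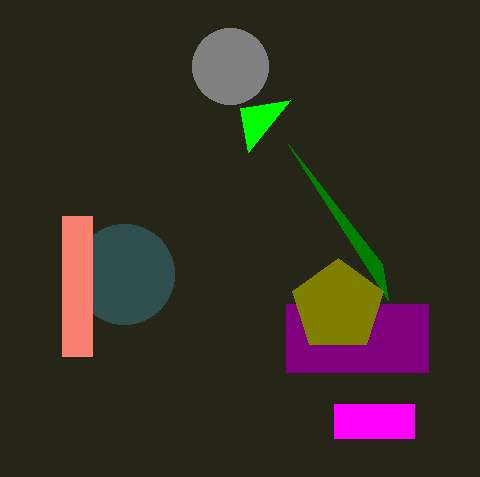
x_1 = 124
y_1 = 274
r_1 = 50
x1_2 = 248
x0_3 = 286
x1_3 = 428
y1_3 = 372
x0_4 = 62
y0_4 = 216
x1_4 = 92
y1_4 = 356
x_5 = 230
y_5 = 66
r_5 = 38
x0_6 = 334
y0_6 = 404
x1_6 = 414
y1_6 = 438
x1_7 = 288
y1_7 = 144
x_8 = 338
y_8 = 306
r_8 = 48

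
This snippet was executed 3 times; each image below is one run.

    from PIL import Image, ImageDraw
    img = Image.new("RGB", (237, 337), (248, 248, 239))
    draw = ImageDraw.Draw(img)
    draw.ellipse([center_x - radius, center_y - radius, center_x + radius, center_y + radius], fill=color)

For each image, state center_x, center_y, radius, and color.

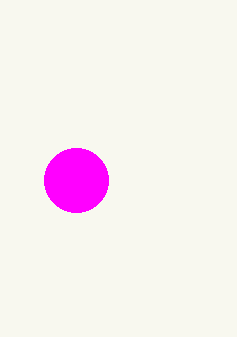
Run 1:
center_x = 76, center_y = 180, radius = 32, color = 'magenta'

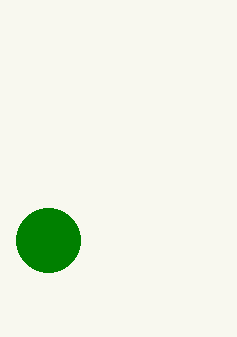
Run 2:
center_x = 48; center_y = 240; radius = 32; color = 'green'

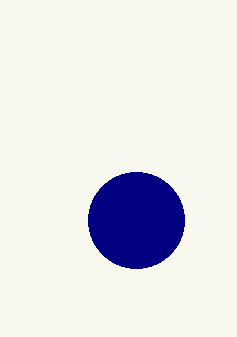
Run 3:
center_x = 136; center_y = 220; radius = 48; color = 'navy'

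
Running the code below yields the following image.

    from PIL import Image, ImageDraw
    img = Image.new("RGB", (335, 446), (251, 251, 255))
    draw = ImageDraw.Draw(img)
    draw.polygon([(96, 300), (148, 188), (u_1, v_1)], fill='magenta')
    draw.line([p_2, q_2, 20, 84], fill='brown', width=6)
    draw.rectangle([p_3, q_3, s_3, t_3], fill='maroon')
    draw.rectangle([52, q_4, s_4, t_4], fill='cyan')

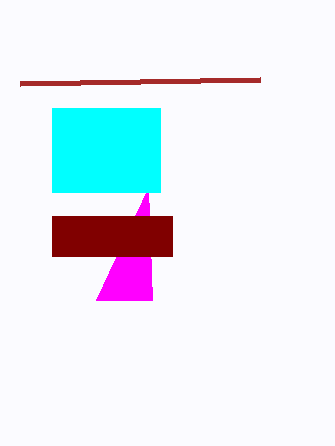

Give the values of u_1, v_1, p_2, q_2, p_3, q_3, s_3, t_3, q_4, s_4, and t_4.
u_1 = 152, v_1 = 300, p_2 = 260, q_2 = 80, p_3 = 52, q_3 = 216, s_3 = 172, t_3 = 256, q_4 = 108, s_4 = 160, t_4 = 192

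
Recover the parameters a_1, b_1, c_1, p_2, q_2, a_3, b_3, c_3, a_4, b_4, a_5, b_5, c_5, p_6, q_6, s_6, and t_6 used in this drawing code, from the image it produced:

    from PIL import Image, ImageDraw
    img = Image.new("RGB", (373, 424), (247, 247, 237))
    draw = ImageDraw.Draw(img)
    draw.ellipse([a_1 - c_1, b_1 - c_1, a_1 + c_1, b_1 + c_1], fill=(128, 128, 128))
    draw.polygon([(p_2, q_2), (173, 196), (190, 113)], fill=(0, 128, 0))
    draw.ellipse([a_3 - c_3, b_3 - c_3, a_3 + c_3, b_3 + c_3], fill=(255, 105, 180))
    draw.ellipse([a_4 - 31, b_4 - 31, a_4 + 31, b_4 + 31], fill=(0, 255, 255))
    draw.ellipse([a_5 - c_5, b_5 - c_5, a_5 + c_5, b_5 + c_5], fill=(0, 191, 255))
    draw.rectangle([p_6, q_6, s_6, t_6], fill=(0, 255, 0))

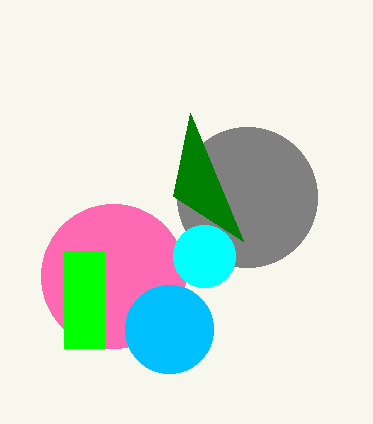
a_1 = 247
b_1 = 197
c_1 = 70
p_2 = 243
q_2 = 241
a_3 = 113
b_3 = 276
c_3 = 72
a_4 = 204
b_4 = 256
a_5 = 169
b_5 = 329
c_5 = 44
p_6 = 64
q_6 = 251
s_6 = 104
t_6 = 348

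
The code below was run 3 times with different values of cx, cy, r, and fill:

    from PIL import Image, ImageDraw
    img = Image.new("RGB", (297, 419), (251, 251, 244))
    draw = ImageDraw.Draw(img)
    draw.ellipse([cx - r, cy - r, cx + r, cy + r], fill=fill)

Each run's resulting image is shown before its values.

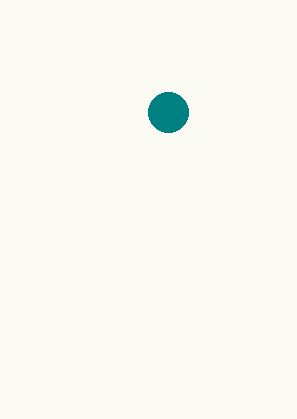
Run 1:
cx = 168; cy = 112; r = 20; fill = 'teal'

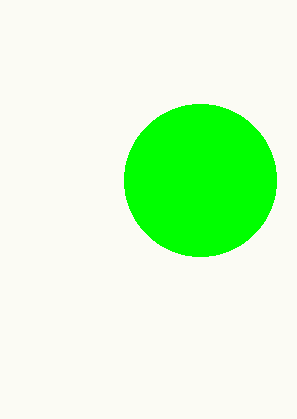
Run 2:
cx = 200; cy = 180; r = 76; fill = 'lime'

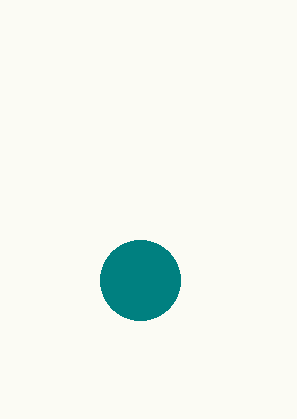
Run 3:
cx = 140
cy = 280
r = 40
fill = 'teal'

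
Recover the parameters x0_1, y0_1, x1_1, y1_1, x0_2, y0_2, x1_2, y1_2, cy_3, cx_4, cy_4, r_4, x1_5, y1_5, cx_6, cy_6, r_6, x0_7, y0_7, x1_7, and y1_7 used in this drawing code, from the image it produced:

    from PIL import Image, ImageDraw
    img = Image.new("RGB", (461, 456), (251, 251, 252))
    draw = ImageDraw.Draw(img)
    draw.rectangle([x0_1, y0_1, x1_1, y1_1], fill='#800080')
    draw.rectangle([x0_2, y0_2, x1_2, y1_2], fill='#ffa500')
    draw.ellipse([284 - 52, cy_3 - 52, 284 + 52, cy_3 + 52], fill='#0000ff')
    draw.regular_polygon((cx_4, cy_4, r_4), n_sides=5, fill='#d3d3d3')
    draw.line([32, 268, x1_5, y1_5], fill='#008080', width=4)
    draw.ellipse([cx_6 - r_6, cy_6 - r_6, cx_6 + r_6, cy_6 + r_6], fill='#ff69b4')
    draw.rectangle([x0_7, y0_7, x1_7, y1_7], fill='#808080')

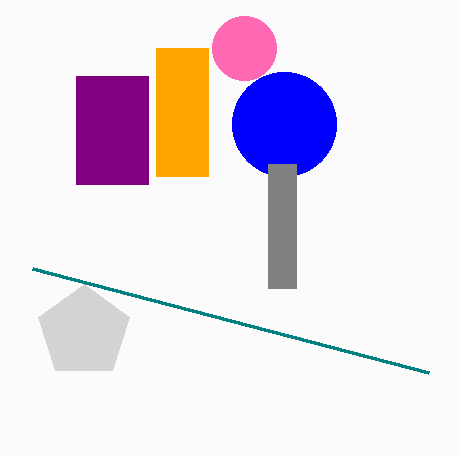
x0_1 = 76; y0_1 = 76; x1_1 = 148; y1_1 = 184; x0_2 = 156; y0_2 = 48; x1_2 = 208; y1_2 = 176; cy_3 = 124; cx_4 = 84; cy_4 = 332; r_4 = 48; x1_5 = 428; y1_5 = 372; cx_6 = 244; cy_6 = 48; r_6 = 32; x0_7 = 268; y0_7 = 164; x1_7 = 296; y1_7 = 288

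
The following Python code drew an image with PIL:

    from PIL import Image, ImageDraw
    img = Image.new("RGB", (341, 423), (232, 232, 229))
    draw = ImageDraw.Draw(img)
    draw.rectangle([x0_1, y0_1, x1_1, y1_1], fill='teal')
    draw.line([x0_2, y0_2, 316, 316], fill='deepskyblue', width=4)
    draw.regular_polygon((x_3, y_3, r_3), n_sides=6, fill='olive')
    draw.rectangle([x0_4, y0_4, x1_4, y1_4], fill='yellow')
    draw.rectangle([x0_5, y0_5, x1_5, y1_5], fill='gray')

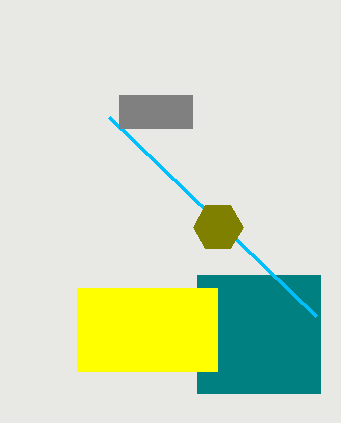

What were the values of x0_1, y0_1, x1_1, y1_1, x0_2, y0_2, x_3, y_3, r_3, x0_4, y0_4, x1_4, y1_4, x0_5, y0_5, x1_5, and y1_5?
x0_1 = 197, y0_1 = 275, x1_1 = 320, y1_1 = 393, x0_2 = 109, y0_2 = 117, x_3 = 218, y_3 = 227, r_3 = 25, x0_4 = 77, y0_4 = 288, x1_4 = 217, y1_4 = 371, x0_5 = 119, y0_5 = 95, x1_5 = 192, y1_5 = 128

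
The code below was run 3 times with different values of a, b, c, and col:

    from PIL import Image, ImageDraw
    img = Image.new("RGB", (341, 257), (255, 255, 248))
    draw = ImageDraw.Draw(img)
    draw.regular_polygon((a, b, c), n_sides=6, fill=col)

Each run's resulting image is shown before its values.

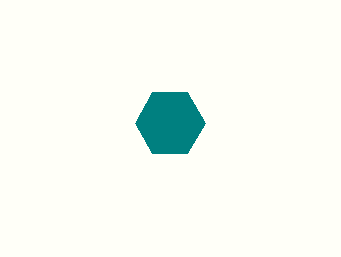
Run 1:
a = 170, b = 123, c = 35, col = 'teal'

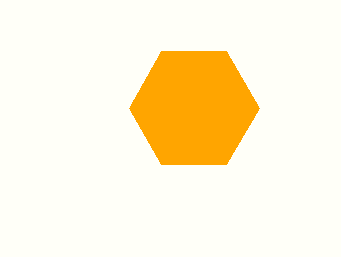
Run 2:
a = 194, b = 108, c = 65, col = 'orange'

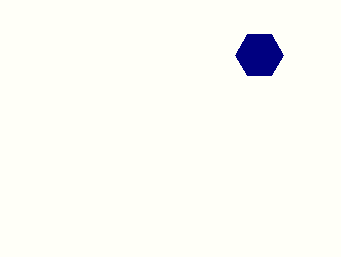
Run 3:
a = 259, b = 55, c = 24, col = 'navy'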